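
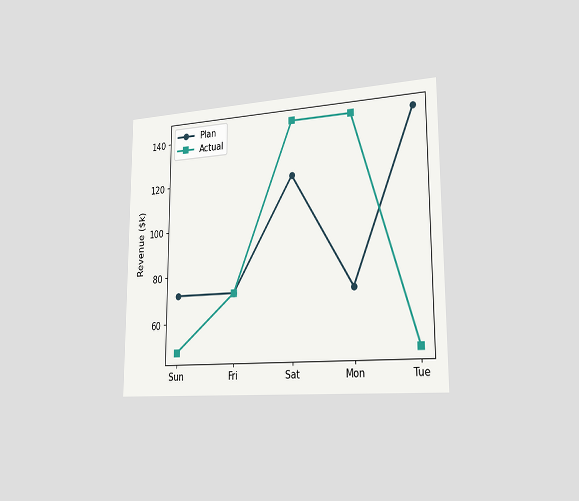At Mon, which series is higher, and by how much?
The chart is viewed slightly from the right. At Mon, Actual sits above the other line by $72k.

Actual, by $72k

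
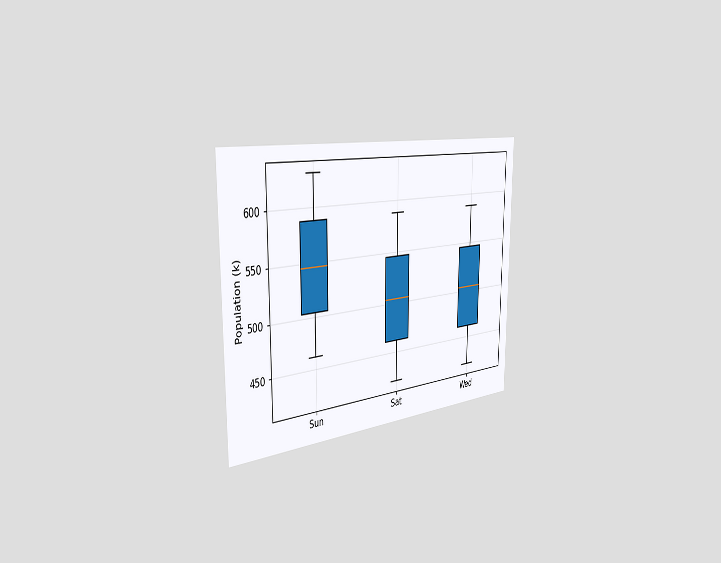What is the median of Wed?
504k

The chart is viewed slightly from the left. The median line in the Wed box sits at 504k.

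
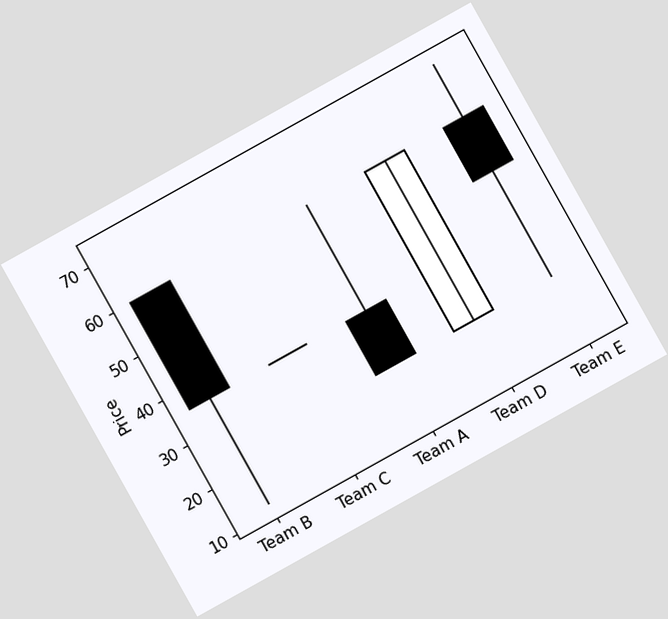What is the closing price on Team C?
36

The chart is tilted about 29° counter-clockwise. The Team C candle closes at 36.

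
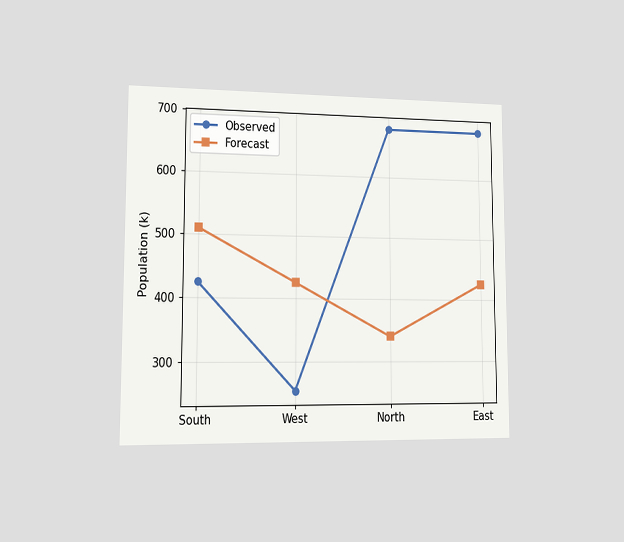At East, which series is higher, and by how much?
Observed, by 255k

The chart is viewed slightly from the left. At East, Observed sits above the other line by 255k.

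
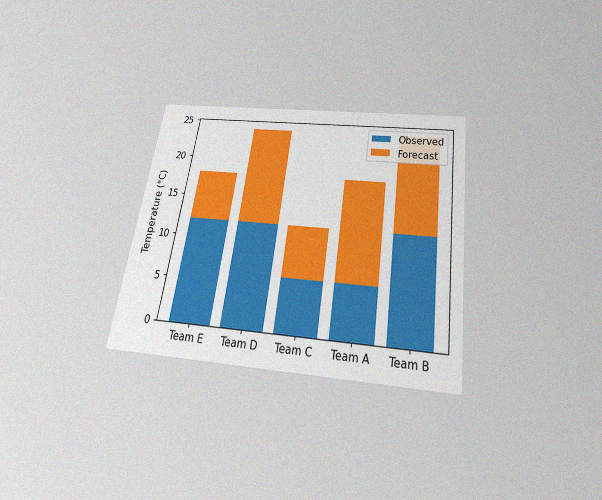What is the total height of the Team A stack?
The chart is tilted about 8° clockwise and viewed slightly from below, with some photo noise. The Team A stack's top reaches 18°C on the y-axis.

18°C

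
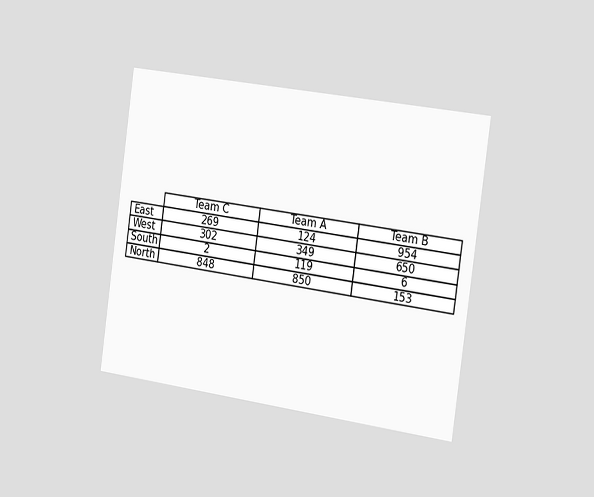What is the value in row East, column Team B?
954

The chart is tilted about 8° clockwise and viewed slightly from the right. The (East, Team B) cell reads 954.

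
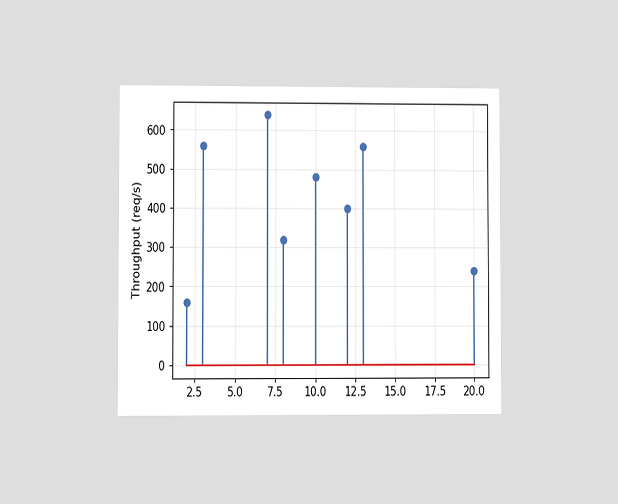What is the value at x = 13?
560req/s

The chart is viewed at a slight angle. The stem at x=13 reaches 560req/s.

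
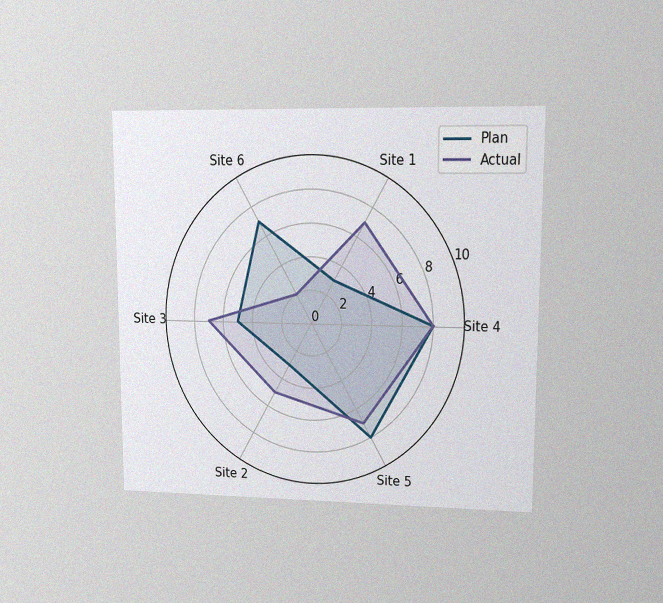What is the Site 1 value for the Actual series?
7

The chart is viewed at a slight angle, with some photo noise. On the Site 1 axis, Actual reaches 7.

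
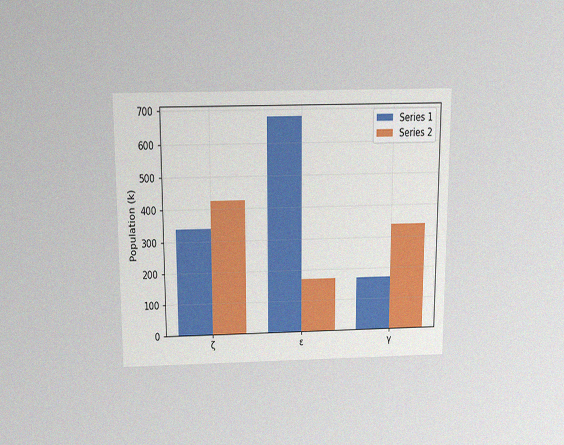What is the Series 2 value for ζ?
425k

The chart is viewed slightly from above, with some photo noise. The Series 2 bar at ζ reaches 425k on the y-axis.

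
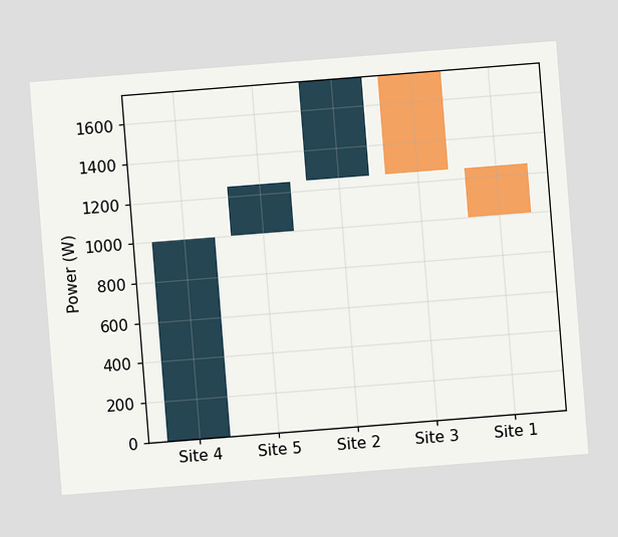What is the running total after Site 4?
The chart is tilted about 4° counter-clockwise. After Site 4 the running total reaches 1000W.

1000W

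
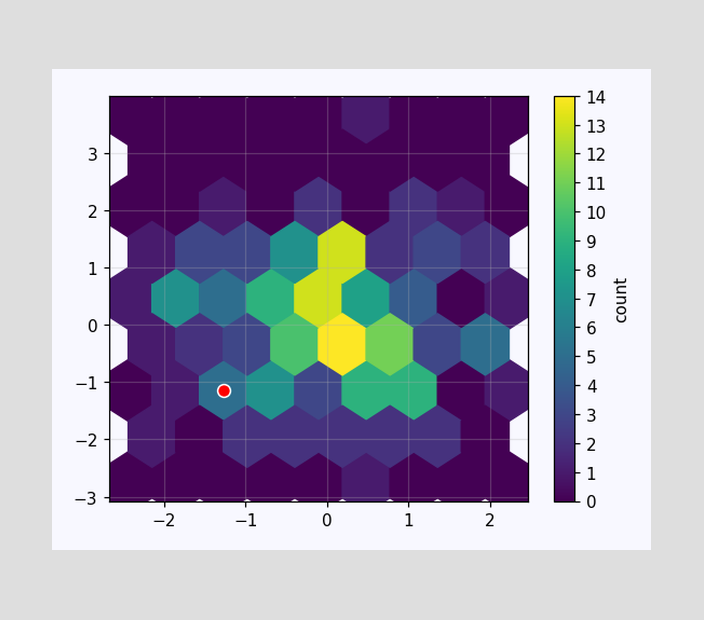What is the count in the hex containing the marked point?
5

The marked hex reads 5 on the colorbar.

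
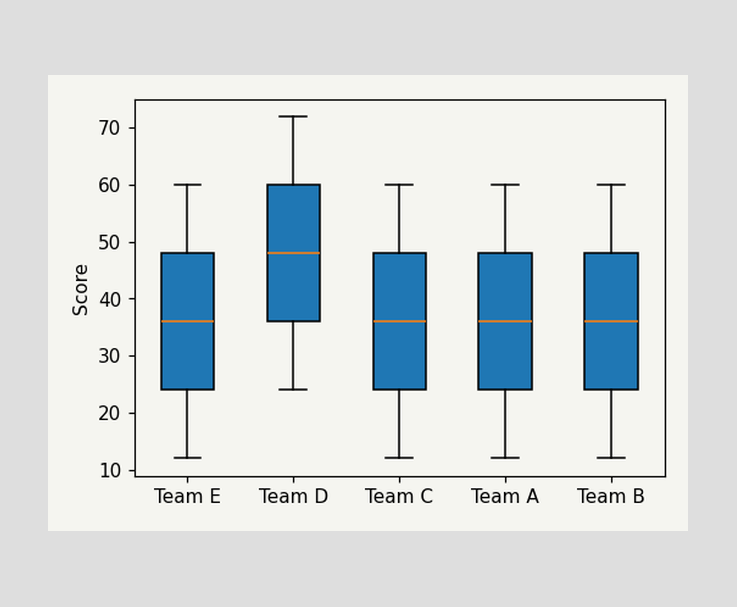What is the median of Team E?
36

The median line in the Team E box sits at 36.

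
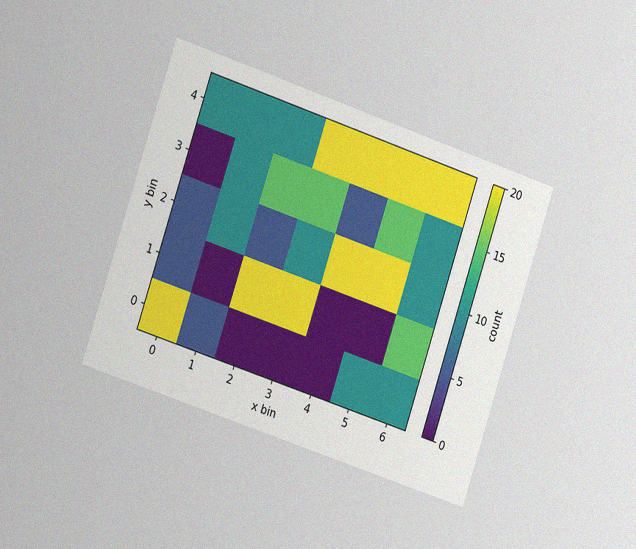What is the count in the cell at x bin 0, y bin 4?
10

The chart is tilted about 18° clockwise and viewed slightly from the left, with some photo noise. Matching the cell (0, 4) against the colorbar gives 10.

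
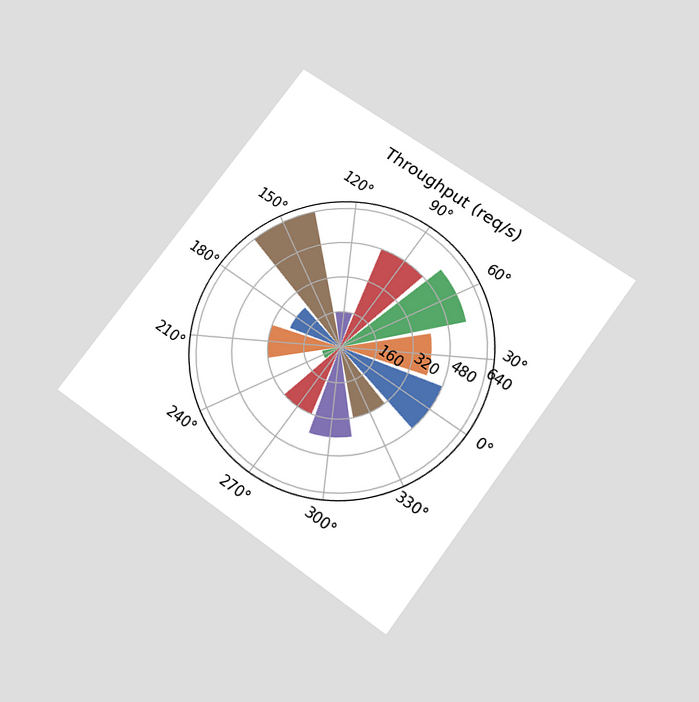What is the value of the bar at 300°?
400req/s

The chart is tilted about 36° clockwise and viewed slightly from below. The bar at 300° reaches 400req/s on the radial axis.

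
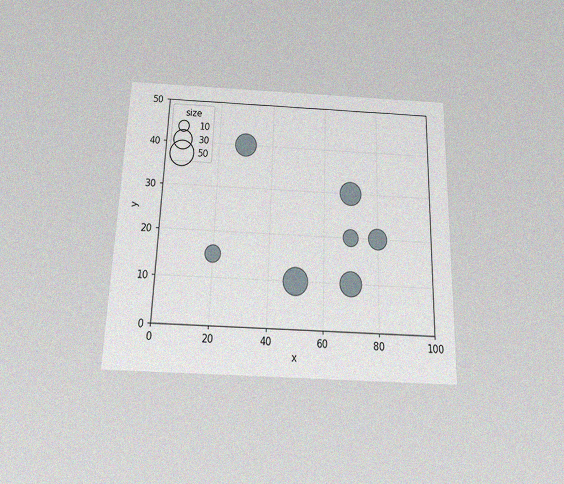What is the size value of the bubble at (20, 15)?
20

The chart is viewed slightly from below, with some photo noise. Matching the bubble at (20, 15) against the size legend gives 20.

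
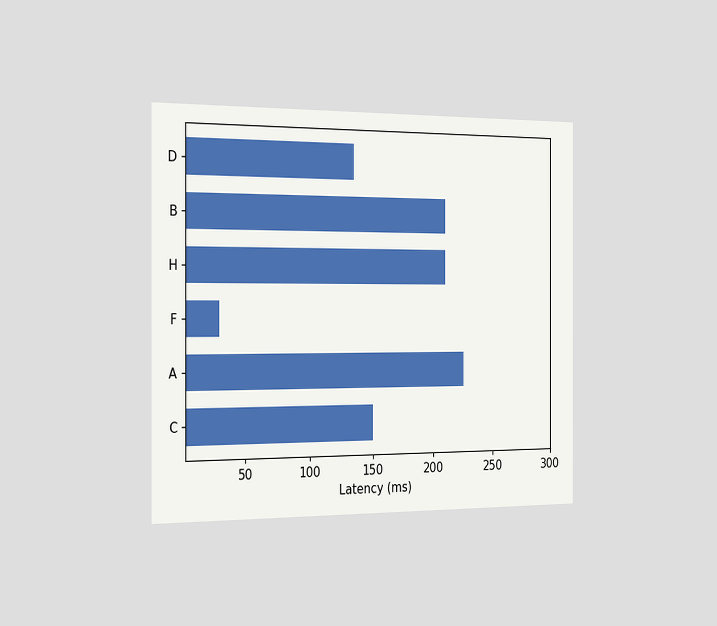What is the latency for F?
30ms

The chart is viewed slightly from the left. Reading along the chart's x-axis, the F bar reaches 30ms.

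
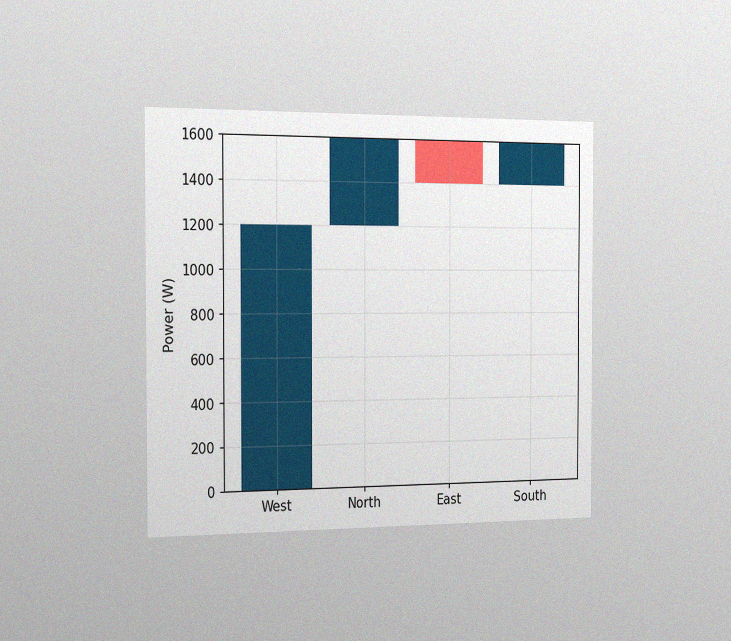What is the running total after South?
1600W

The chart is viewed slightly from the left, with some photo noise. After South the running total reaches 1600W.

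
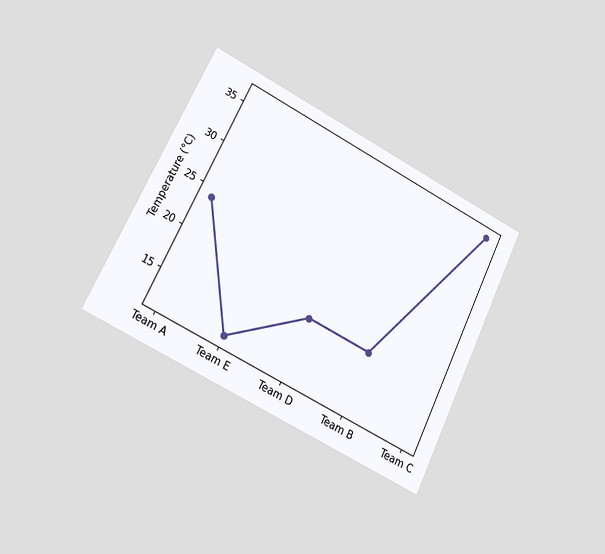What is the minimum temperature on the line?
The chart is tilted about 26° clockwise and viewed slightly from the left. The lowest point is at Team E, and reading across to the y-axis gives 12°C.

12°C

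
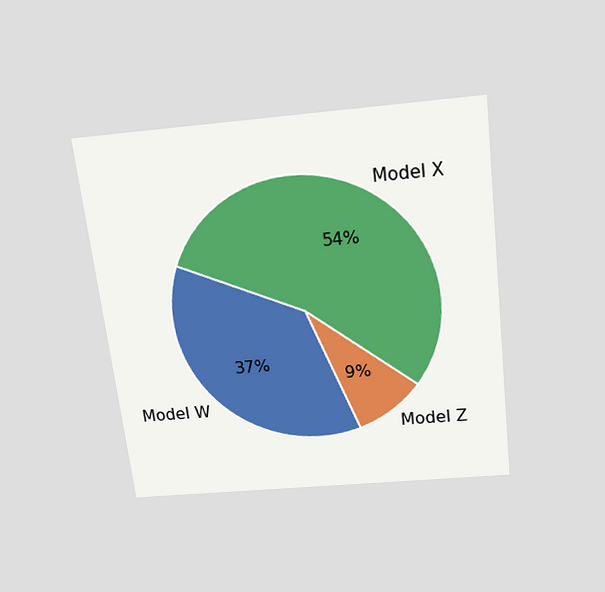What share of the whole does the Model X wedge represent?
54%

The chart is tilted about 7° counter-clockwise and viewed slightly from above. The Model X slice takes up 54% of the pie.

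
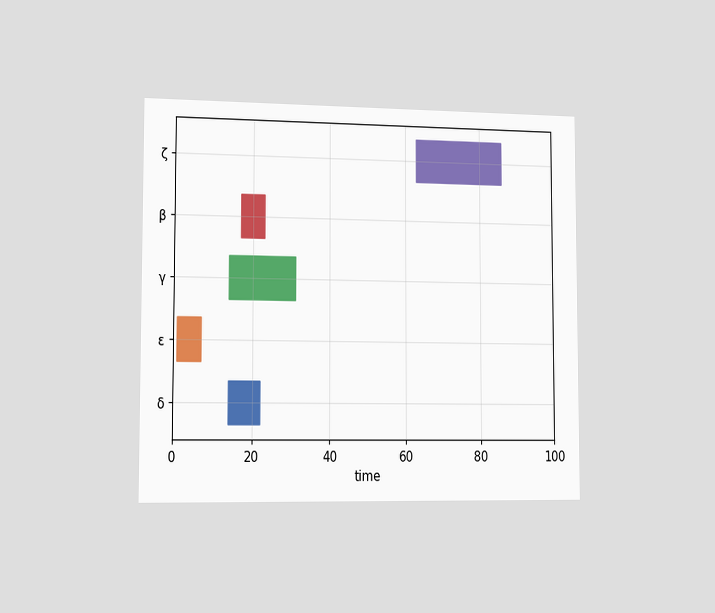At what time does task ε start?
The chart is viewed slightly from the left. The ε bar begins at t=1.

1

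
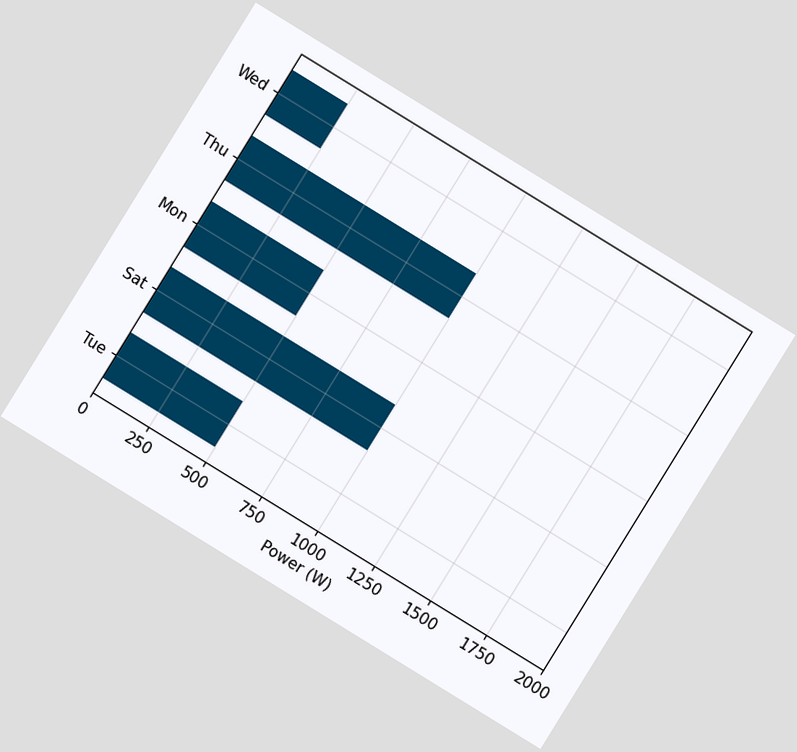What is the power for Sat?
The chart is tilted about 32° clockwise. Reading along the chart's x-axis, the Sat bar reaches 1000W.

1000W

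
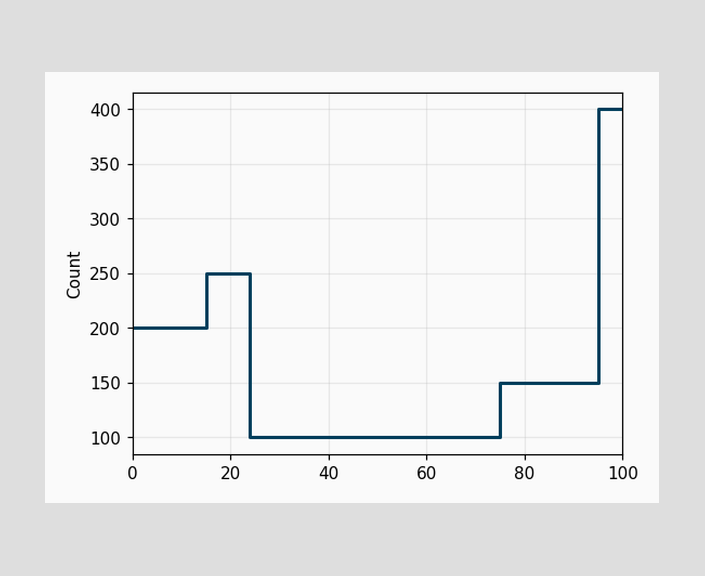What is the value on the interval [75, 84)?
150

On [75, 84) the step sits at 150.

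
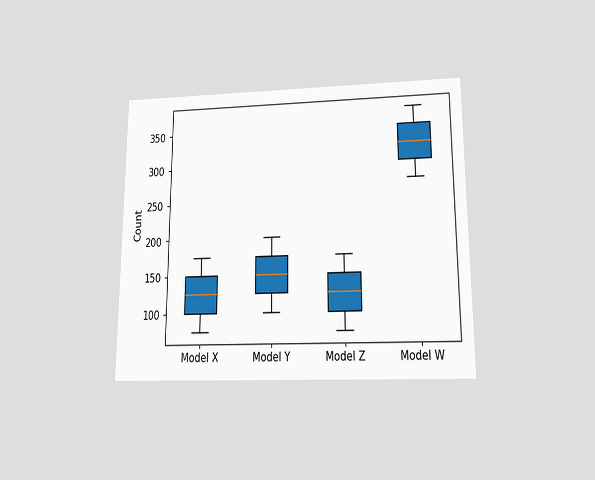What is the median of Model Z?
The chart is viewed slightly from below. The median line in the Model Z box sits at 125.

125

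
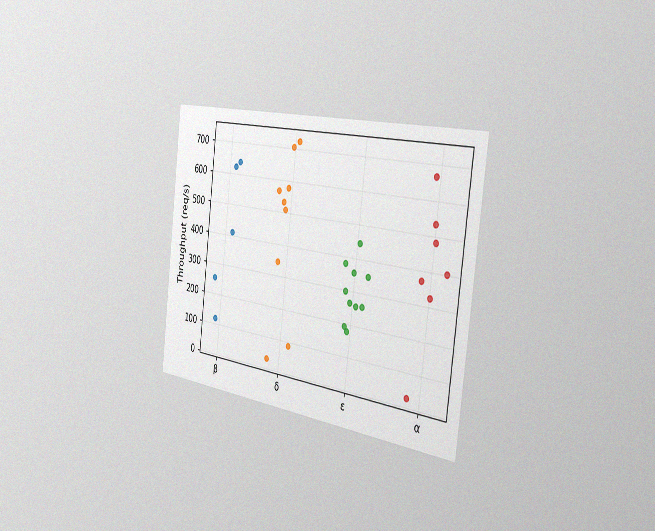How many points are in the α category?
The chart is tilted about 7° clockwise and viewed slightly from the right, with some photo noise. Counting the markers in the α column gives 7.

7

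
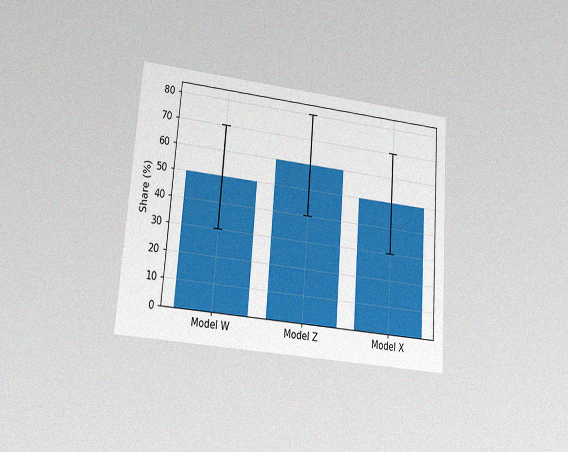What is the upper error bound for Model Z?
80%

The chart is tilted about 4° clockwise and viewed at a slight angle, with some photo noise. The Model Z bar's upper whisker reaches 80%.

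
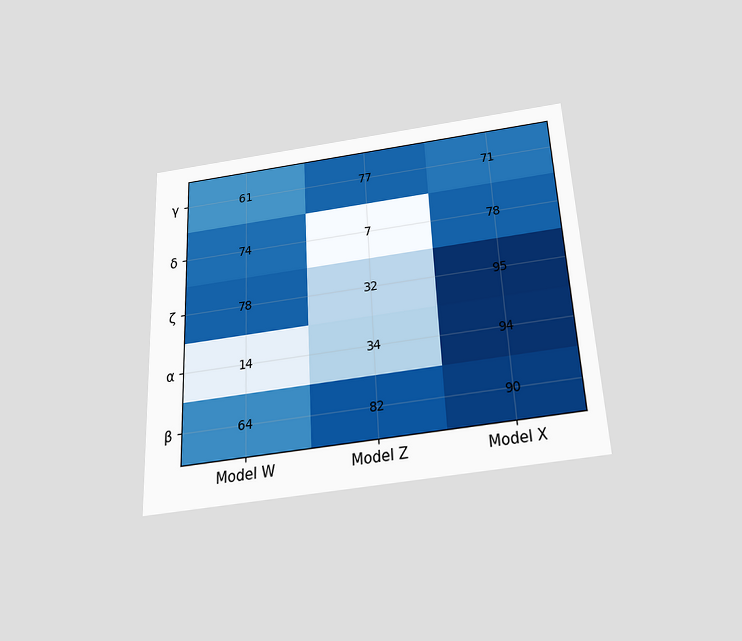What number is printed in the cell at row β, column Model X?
90

The chart is tilted about 3° counter-clockwise and viewed slightly from below. The (β, Model X) cell reads 90.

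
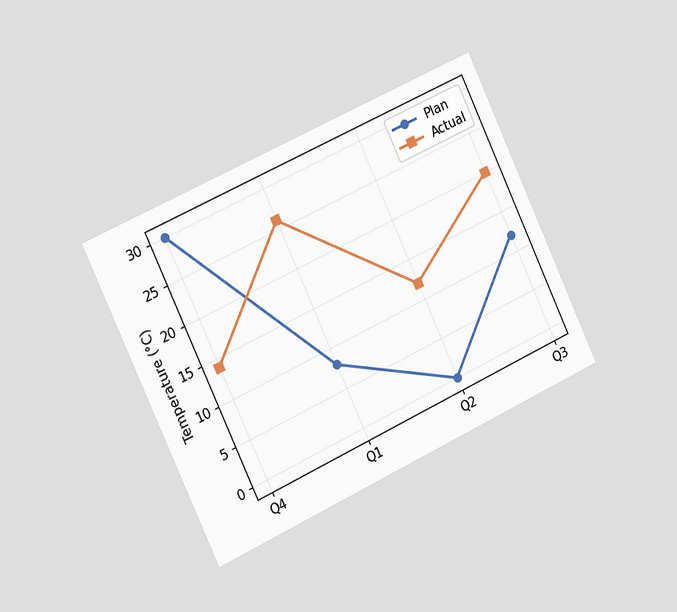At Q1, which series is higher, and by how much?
Actual, by 18°C

The chart is tilted about 25° counter-clockwise and viewed slightly from the left. At Q1, Actual sits above the other line by 18°C.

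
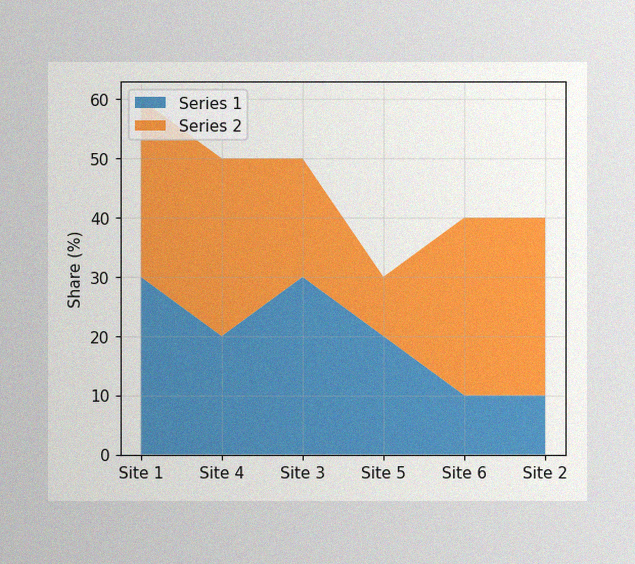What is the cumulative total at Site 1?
The image has some photo noise and uneven lighting. The stacked total at Site 1 reaches 60%.

60%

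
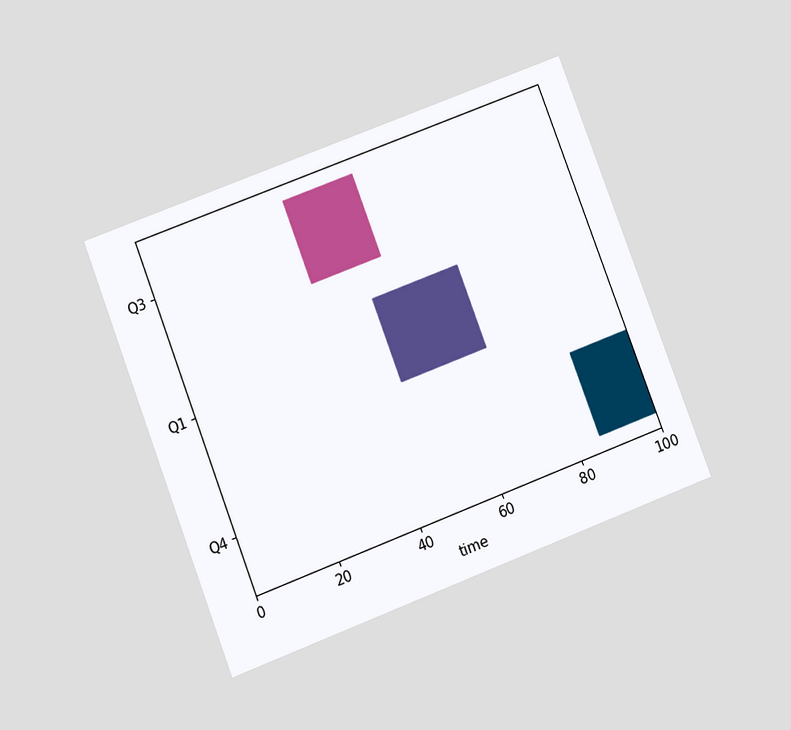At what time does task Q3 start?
35

The chart is tilted about 21° counter-clockwise and viewed at a slight angle. The Q3 bar begins at t=35.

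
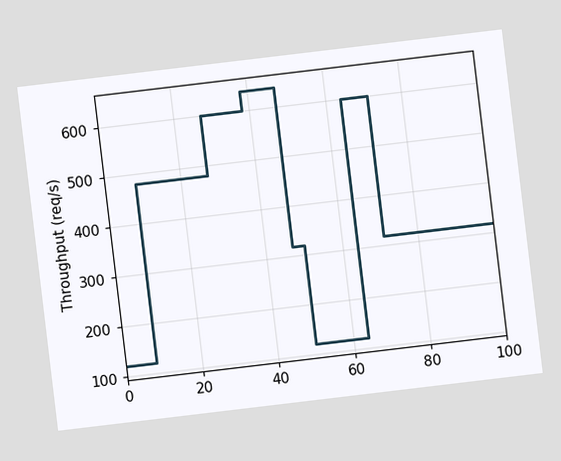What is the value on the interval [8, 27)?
480req/s

The chart is tilted about 7° counter-clockwise. On [8, 27) the step sits at 480req/s.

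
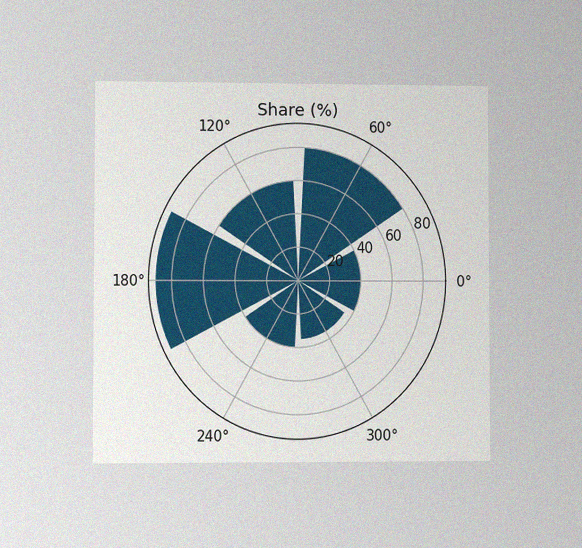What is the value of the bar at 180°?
The chart is viewed at a slight angle, with some photo noise. The bar at 180° reaches 90% on the radial axis.

90%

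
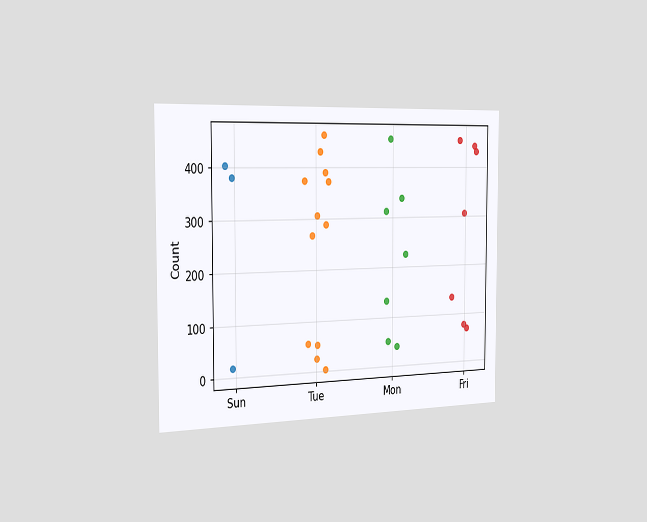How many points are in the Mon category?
7

The chart is viewed slightly from the left. Counting the markers in the Mon column gives 7.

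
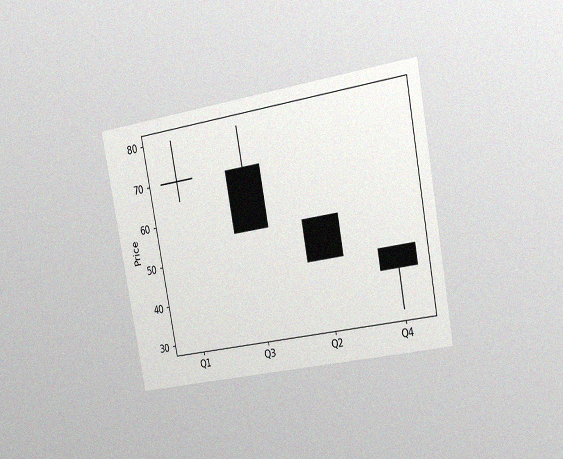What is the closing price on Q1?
70

The chart is tilted about 11° counter-clockwise and viewed slightly from the right, with some photo noise. The Q1 candle closes at 70.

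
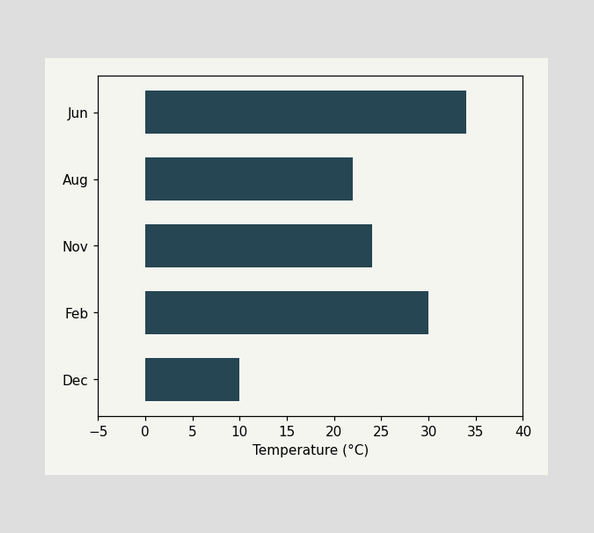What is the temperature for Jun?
34°C

Reading along the chart's x-axis, the Jun bar reaches 34°C.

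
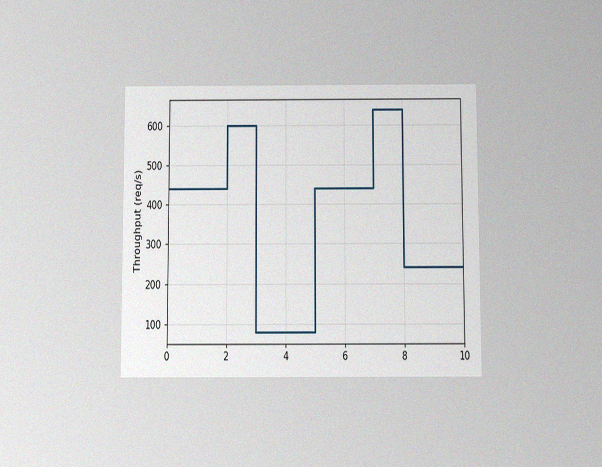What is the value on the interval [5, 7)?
The chart is viewed slightly from below, with some photo noise. On [5, 7) the step sits at 440req/s.

440req/s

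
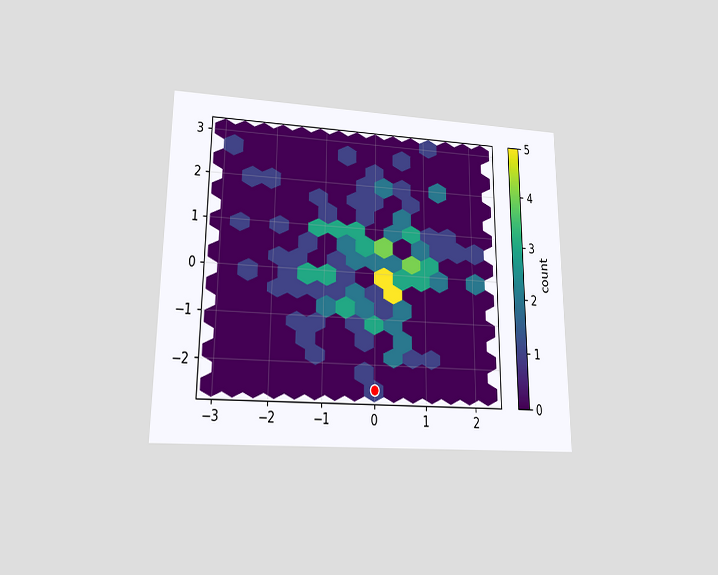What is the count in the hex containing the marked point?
The chart is viewed at a slight angle. The marked hex reads 1 on the colorbar.

1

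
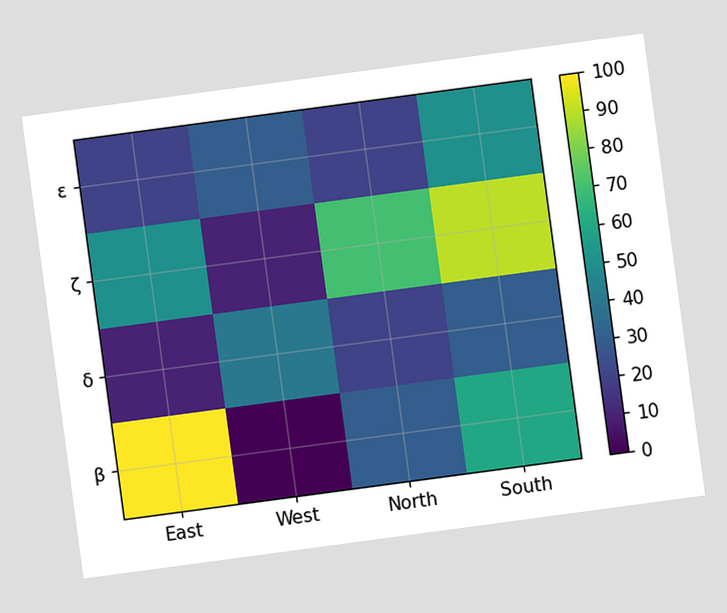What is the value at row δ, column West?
The chart is tilted about 8° counter-clockwise. Matching cell (δ, West) against the colorbar gives 40.

40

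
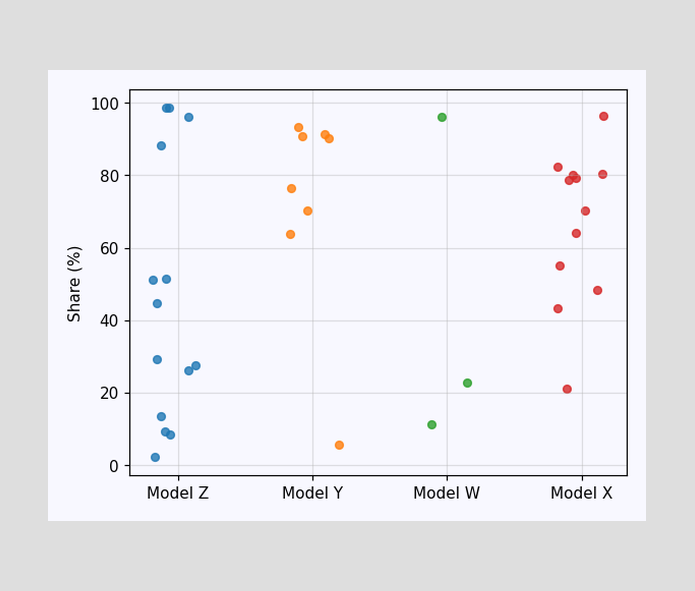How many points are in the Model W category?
Counting the markers in the Model W column gives 3.

3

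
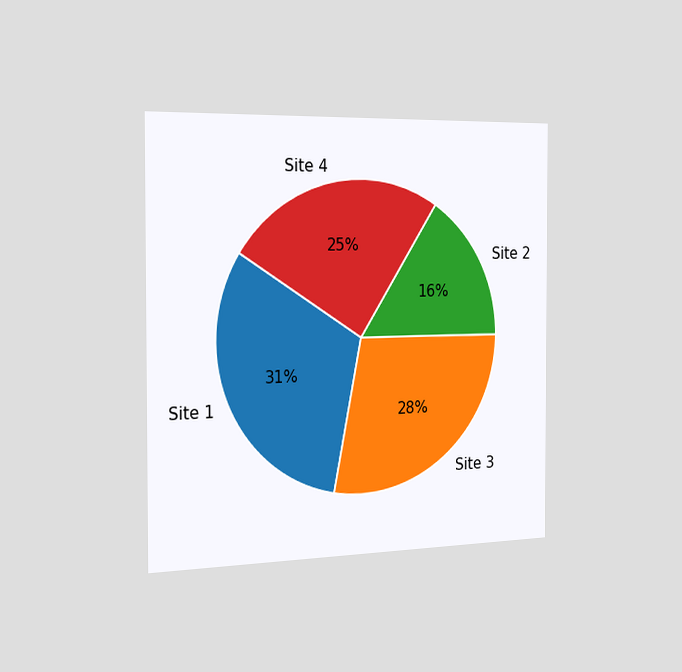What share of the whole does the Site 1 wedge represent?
31%

The chart is viewed slightly from the left. The Site 1 slice takes up 31% of the pie.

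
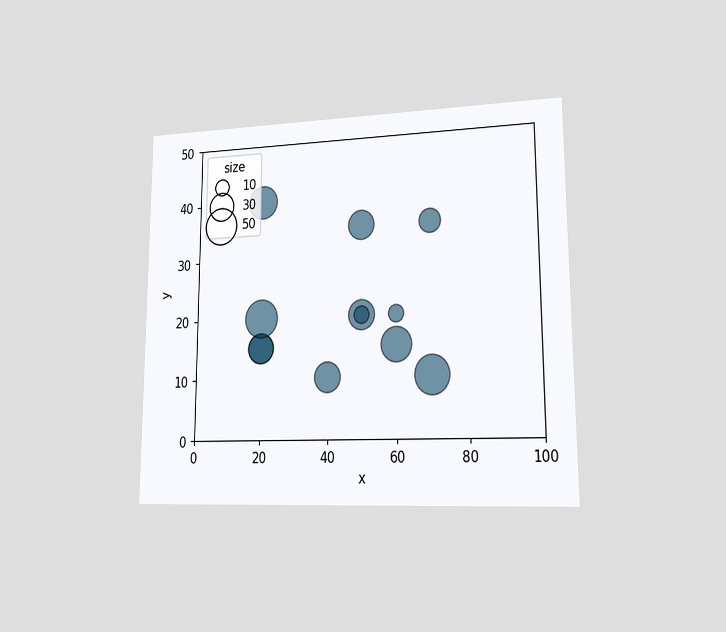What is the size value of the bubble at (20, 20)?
The chart is viewed slightly from the right. Matching the bubble at (20, 20) against the size legend gives 50.

50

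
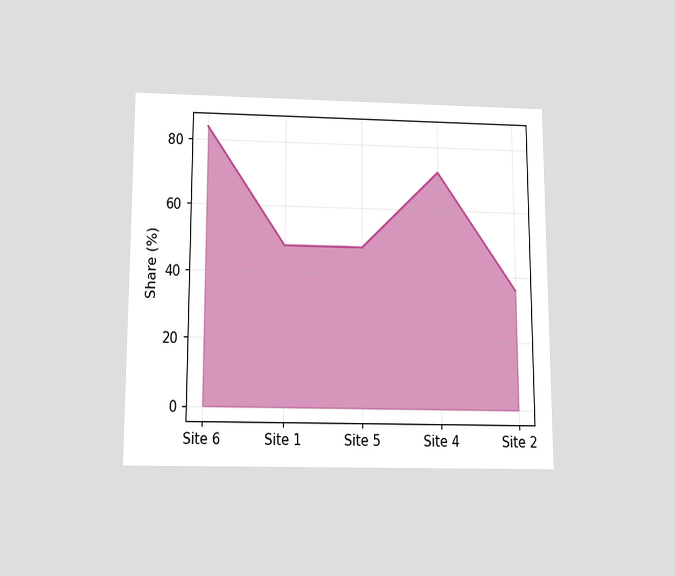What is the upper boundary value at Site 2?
36%

The chart is viewed slightly from below. At Site 2 the upper boundary is at 36%.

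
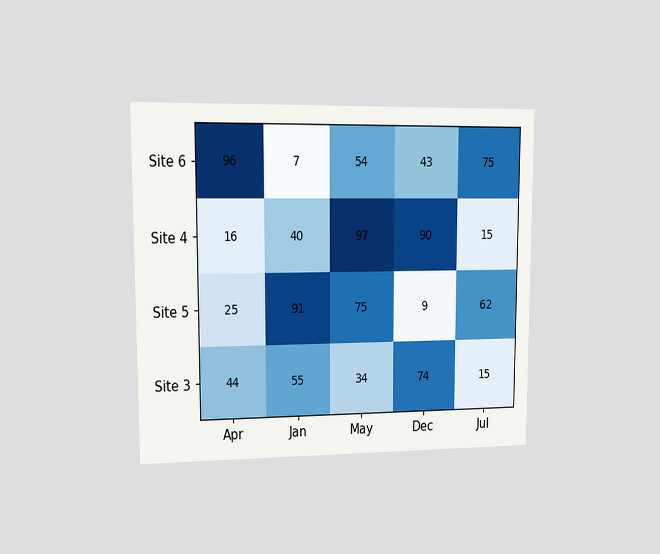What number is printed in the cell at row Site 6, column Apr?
96

The chart is viewed at a slight angle. The (Site 6, Apr) cell reads 96.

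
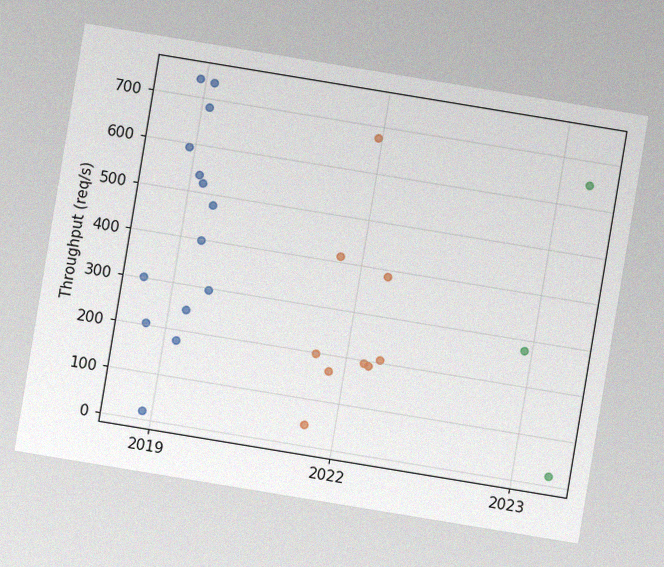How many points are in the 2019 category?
14

The chart is tilted about 9° clockwise, with some photo noise. Counting the markers in the 2019 column gives 14.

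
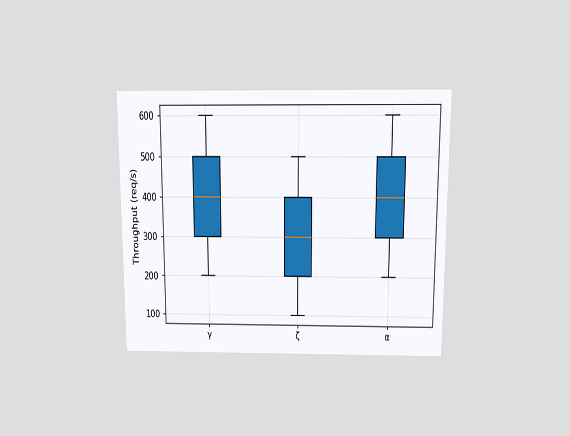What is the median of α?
400req/s

The chart is viewed slightly from above. The median line in the α box sits at 400req/s.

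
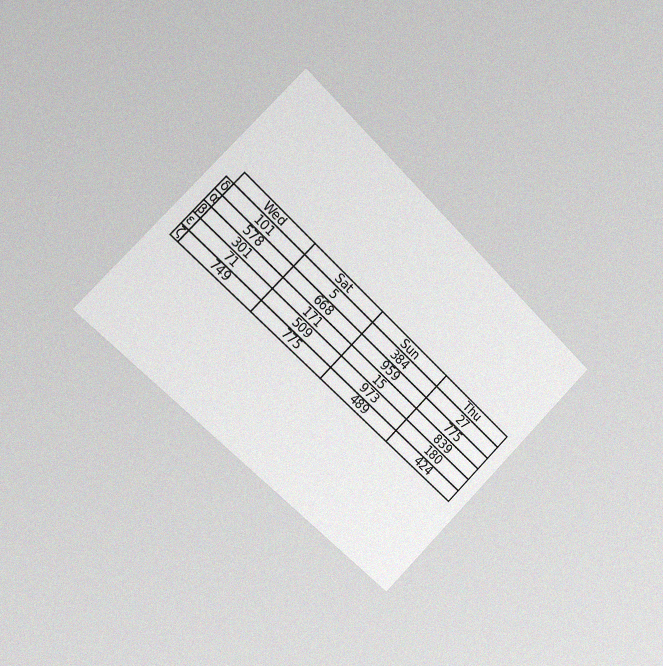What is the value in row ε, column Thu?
180

The chart is tilted about 45° clockwise and viewed slightly from the left, with some photo noise. The (ε, Thu) cell reads 180.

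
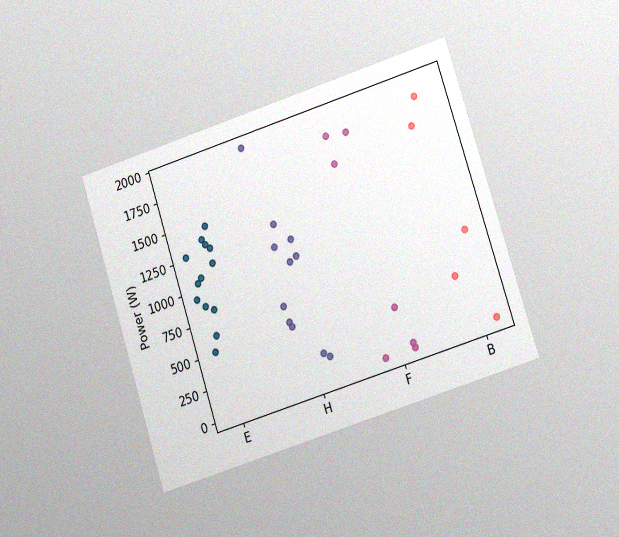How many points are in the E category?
13

The chart is tilted about 18° counter-clockwise and viewed at a slight angle, with some photo noise. Counting the markers in the E column gives 13.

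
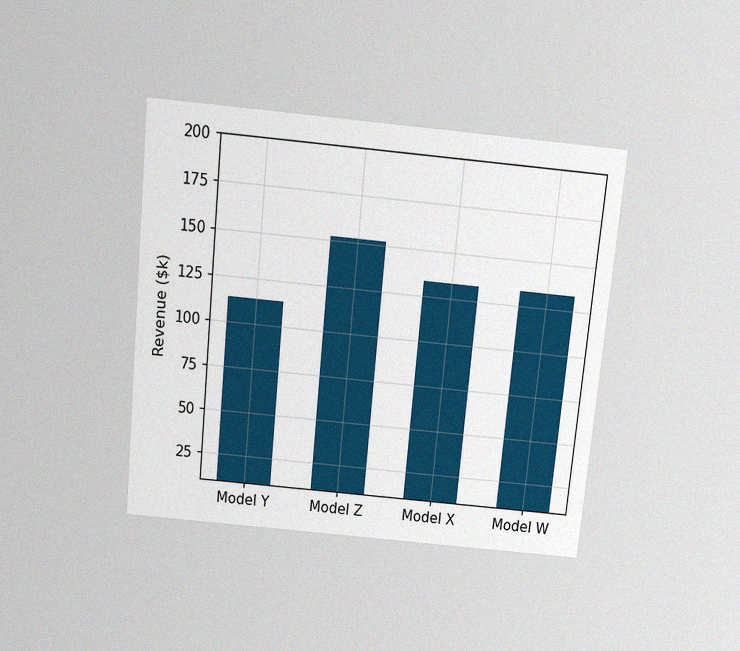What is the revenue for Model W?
$133k

The chart is tilted about 6° clockwise and viewed slightly from above, with some photo noise. Reading along the chart's y-axis, the Model W bar reaches $133k.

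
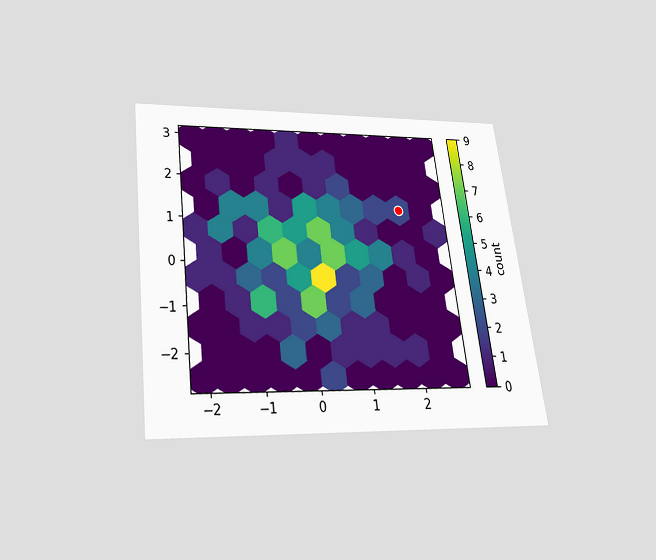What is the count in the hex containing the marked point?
The chart is tilted about 7° counter-clockwise and viewed slightly from below. The marked hex reads 2 on the colorbar.

2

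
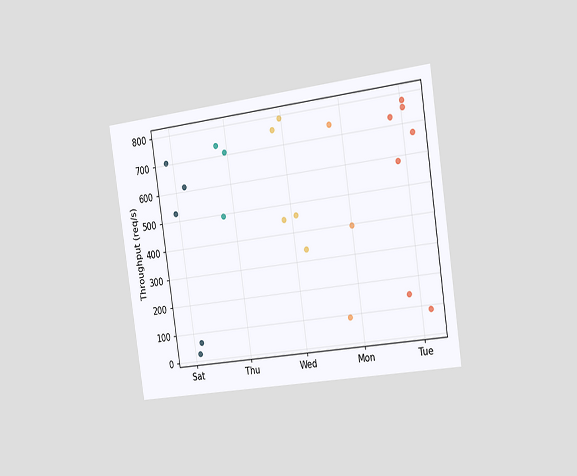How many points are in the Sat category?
The chart is tilted about 8° counter-clockwise and viewed slightly from the right. Counting the markers in the Sat column gives 5.

5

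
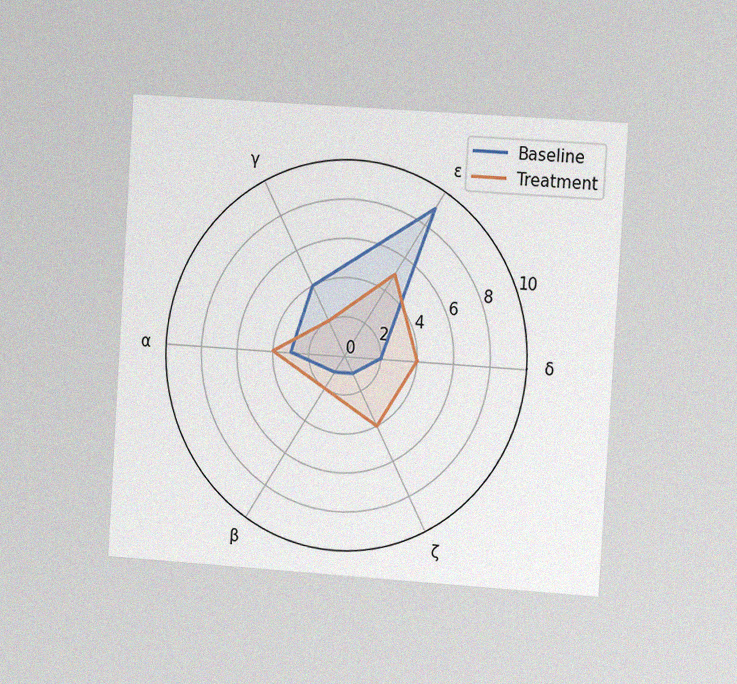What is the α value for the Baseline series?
3

The chart is tilted about 4° clockwise and viewed slightly from the right, with some photo noise. On the α axis, Baseline reaches 3.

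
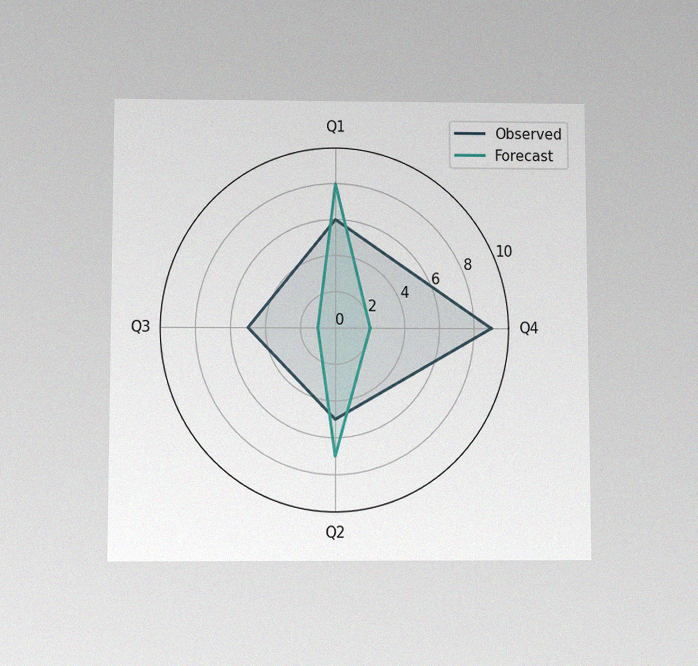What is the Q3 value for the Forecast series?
The chart is viewed slightly from below, with some photo noise. On the Q3 axis, Forecast reaches 1.

1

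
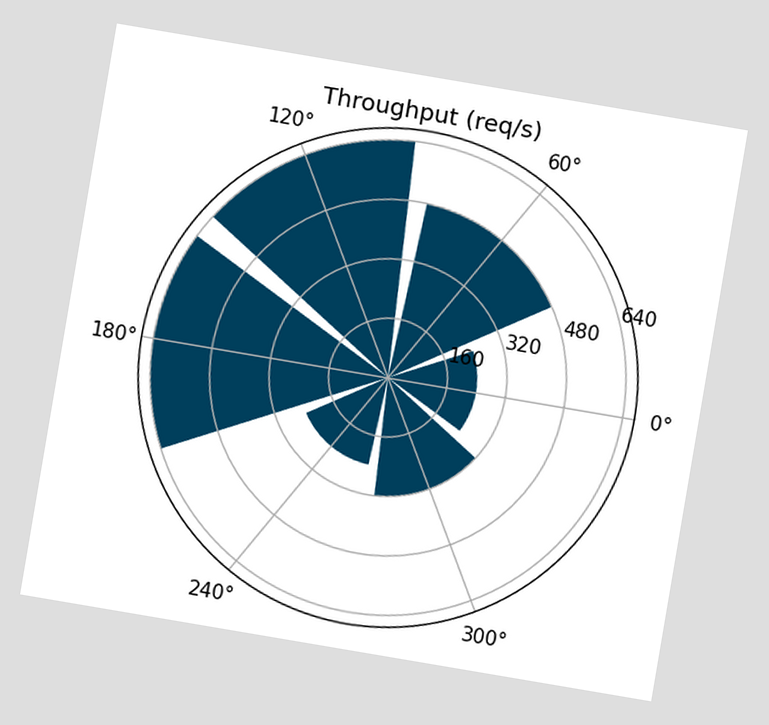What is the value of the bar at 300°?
The chart is tilted about 10° clockwise. The bar at 300° reaches 320req/s on the radial axis.

320req/s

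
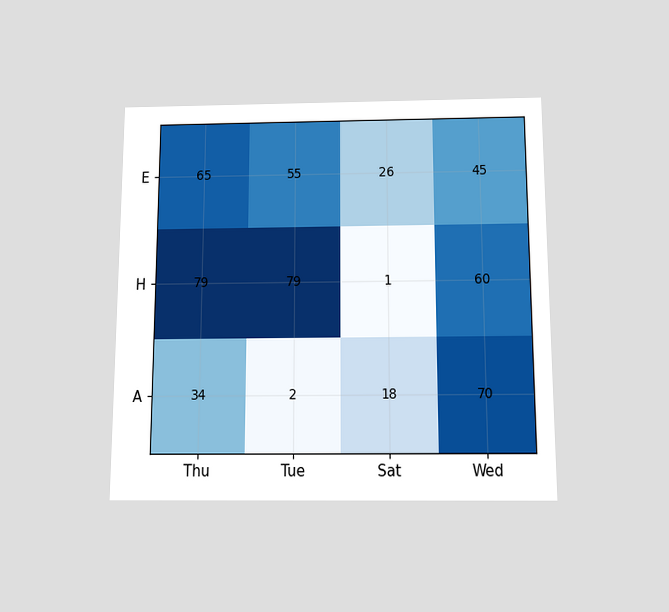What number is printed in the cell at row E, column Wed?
45

The chart is viewed slightly from below. The (E, Wed) cell reads 45.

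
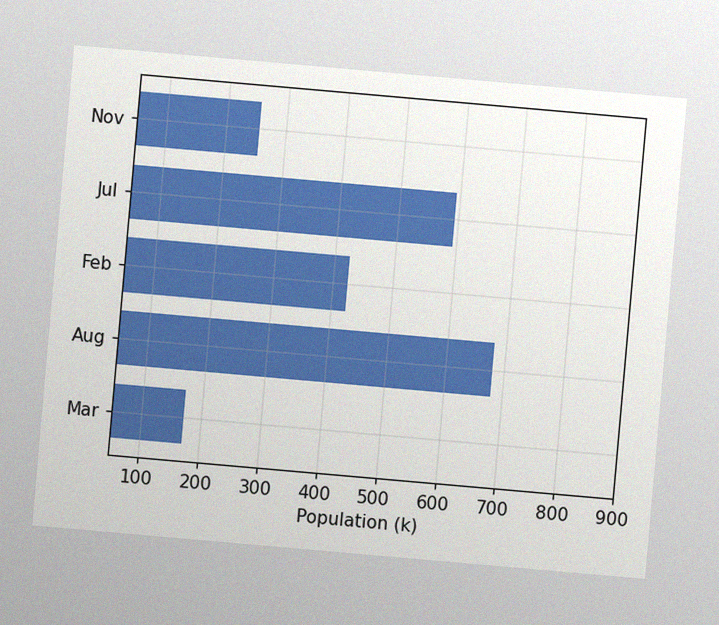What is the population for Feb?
425k

The chart is tilted about 5° clockwise, with some photo noise. Reading along the chart's x-axis, the Feb bar reaches 425k.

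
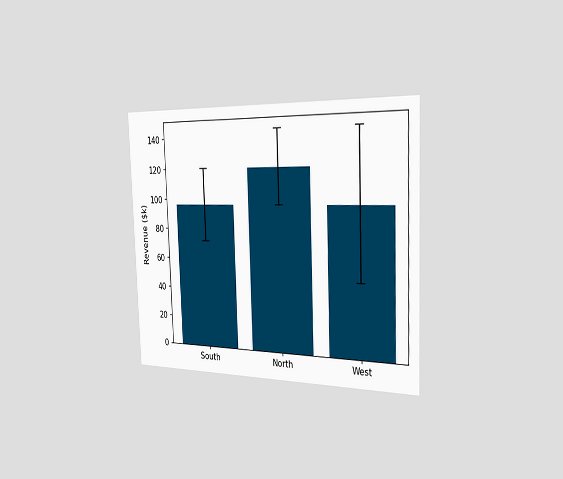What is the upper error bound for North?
$144k

The chart is tilted about 2° counter-clockwise and viewed slightly from the right. The North bar's upper whisker reaches $144k.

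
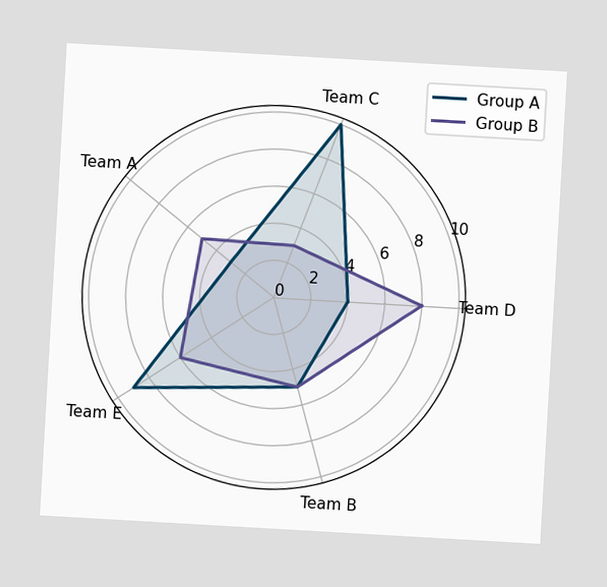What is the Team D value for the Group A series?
The chart is tilted about 3° clockwise. On the Team D axis, Group A reaches 4.

4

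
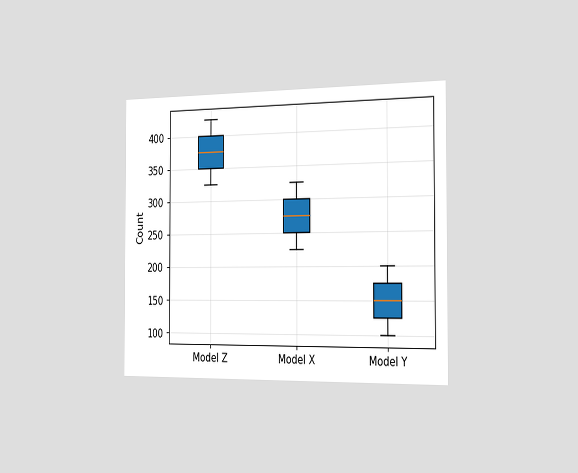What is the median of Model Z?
The chart is viewed slightly from the right. The median line in the Model Z box sits at 375.

375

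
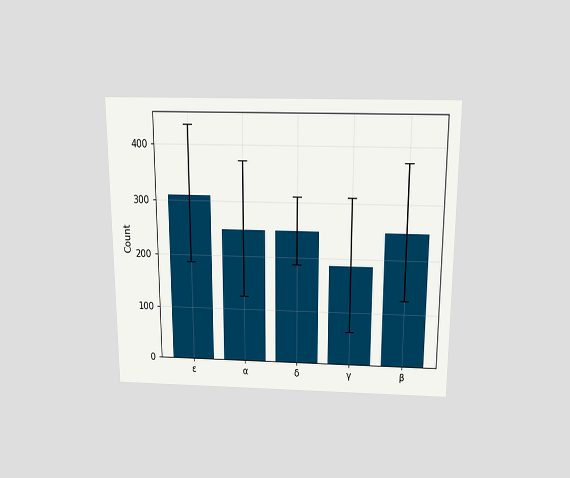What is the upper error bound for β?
372

The chart is viewed slightly from above. The β bar's upper whisker reaches 372.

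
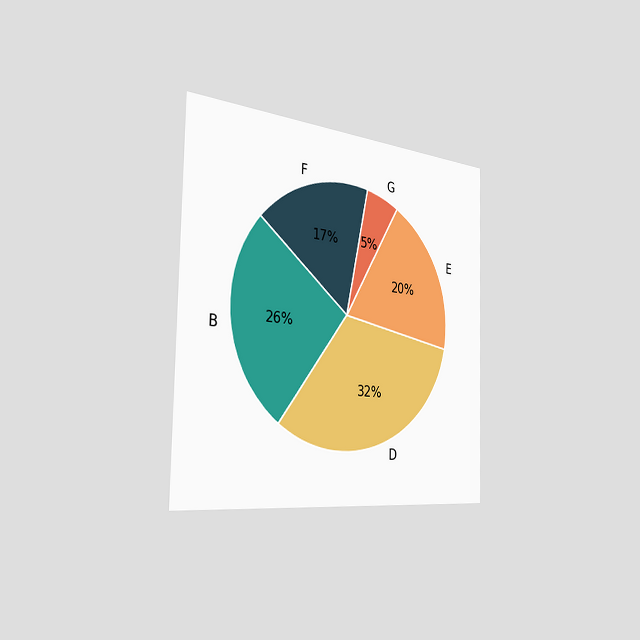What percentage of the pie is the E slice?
The chart is viewed slightly from the left. The E slice takes up 20% of the pie.

20%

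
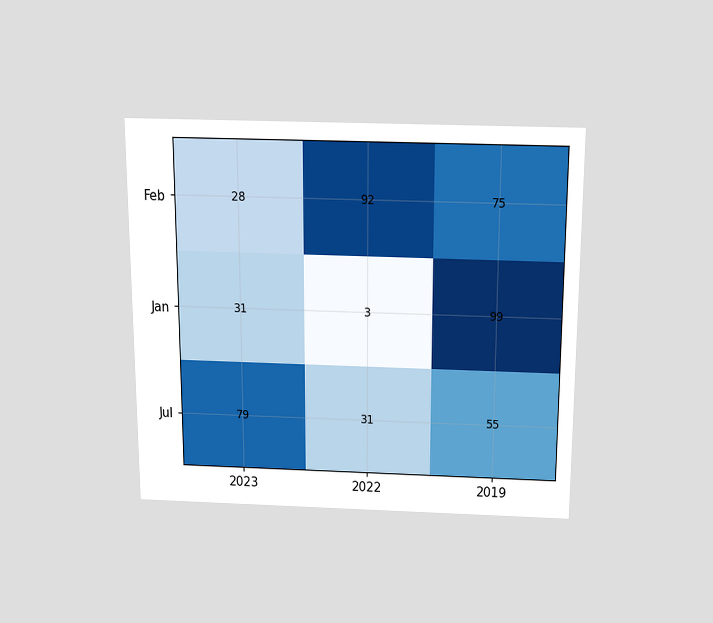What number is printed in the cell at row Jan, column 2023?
31

The chart is viewed slightly from above. The (Jan, 2023) cell reads 31.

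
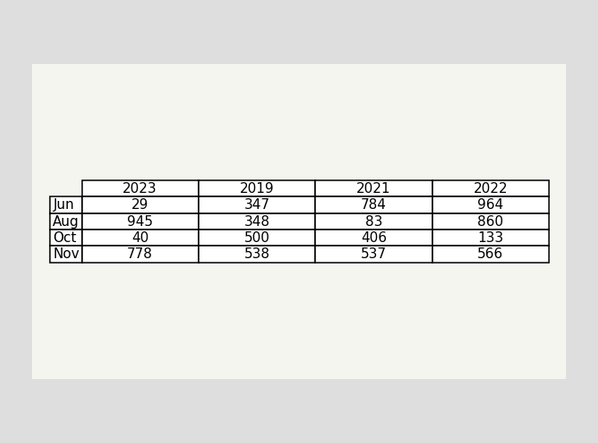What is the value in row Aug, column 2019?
The (Aug, 2019) cell reads 348.

348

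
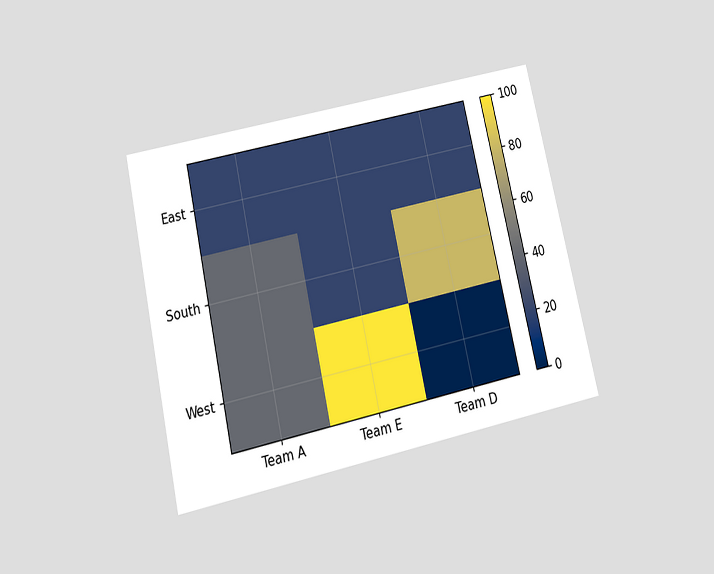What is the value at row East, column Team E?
20

The chart is tilted about 13° counter-clockwise and viewed slightly from below. Matching cell (East, Team E) against the colorbar gives 20.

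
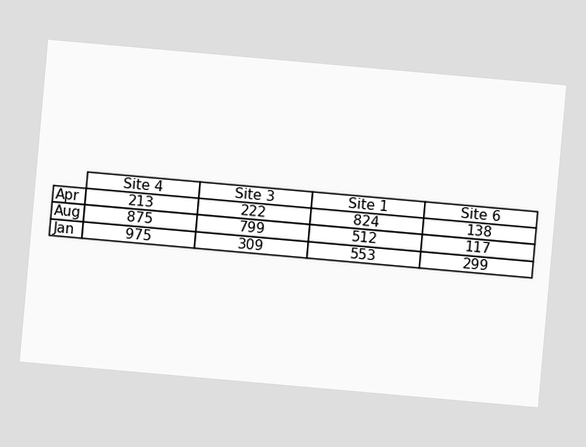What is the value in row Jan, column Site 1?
The chart is tilted about 5° clockwise. The (Jan, Site 1) cell reads 553.

553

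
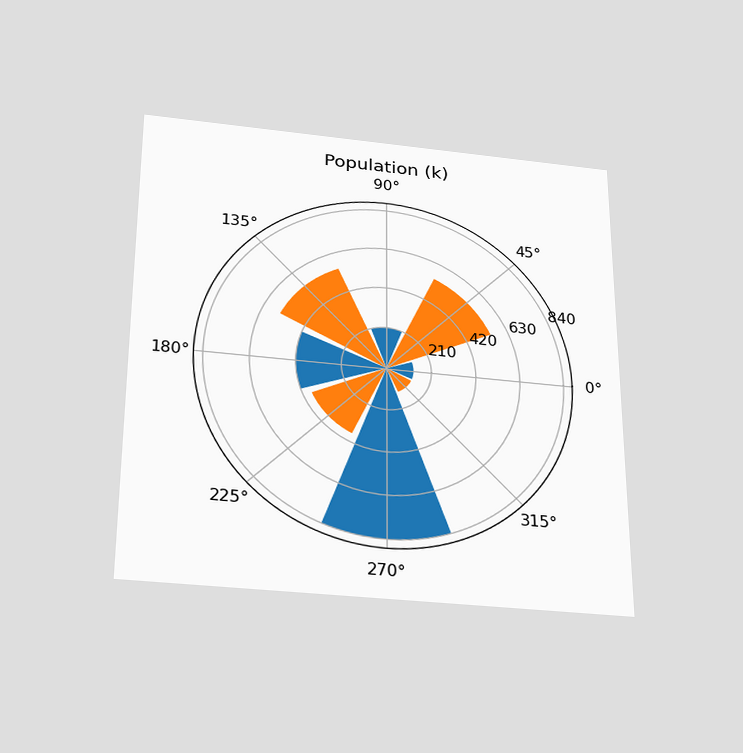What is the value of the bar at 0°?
The chart is viewed slightly from below. The bar at 0° reaches 126k on the radial axis.

126k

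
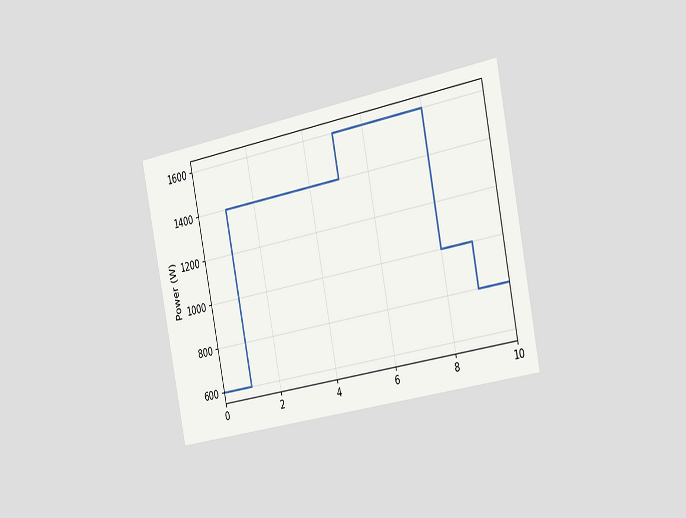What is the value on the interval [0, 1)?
The chart is tilted about 11° counter-clockwise and viewed slightly from the right. On [0, 1) the step sits at 600W.

600W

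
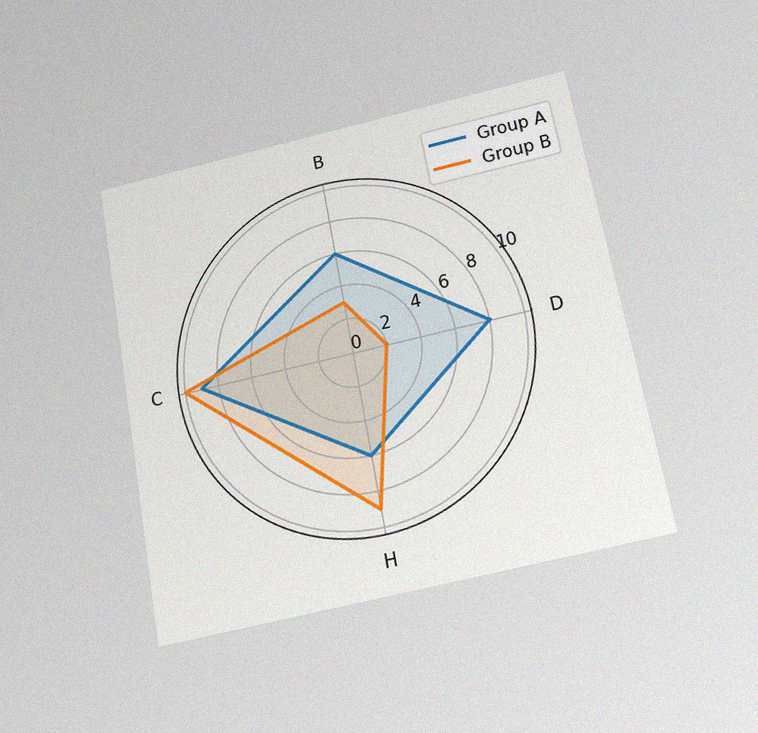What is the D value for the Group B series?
The chart is tilted about 10° counter-clockwise and viewed slightly from below, with some photo noise. On the D axis, Group B reaches 2.

2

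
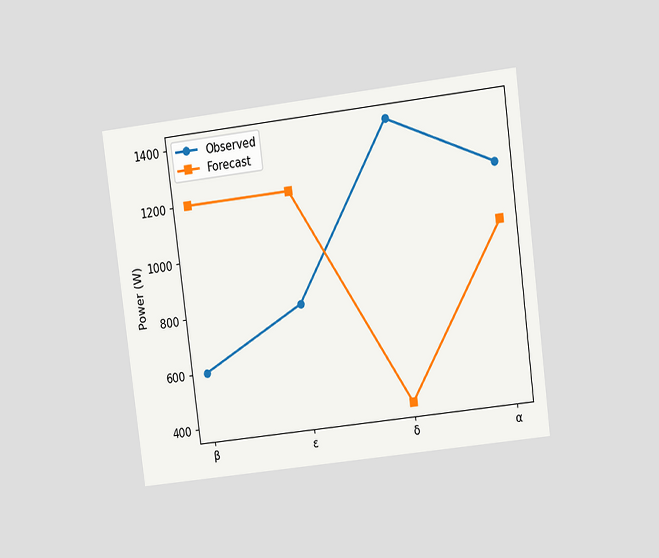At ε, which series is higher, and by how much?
Forecast, by 400W

The chart is tilted about 7° counter-clockwise and viewed at a slight angle. At ε, Forecast sits above the other line by 400W.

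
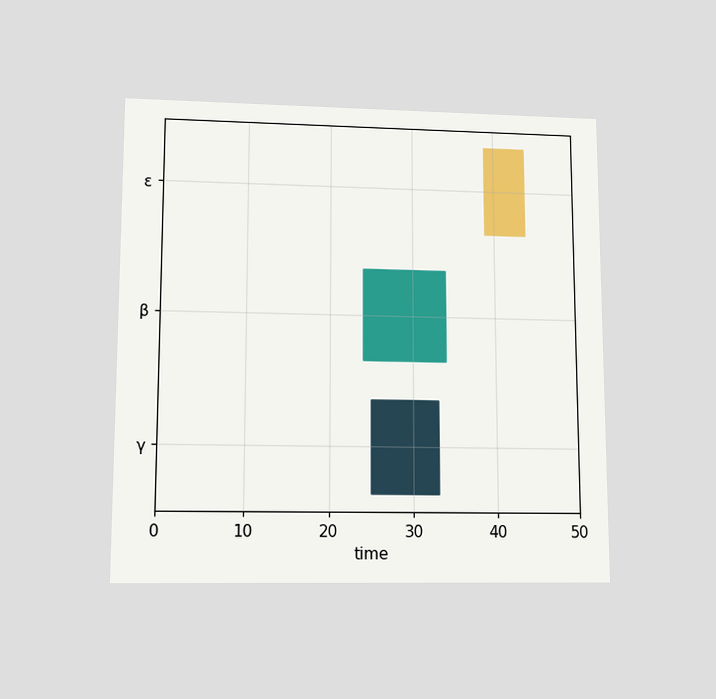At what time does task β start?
The chart is viewed at a slight angle. The β bar begins at t=24.

24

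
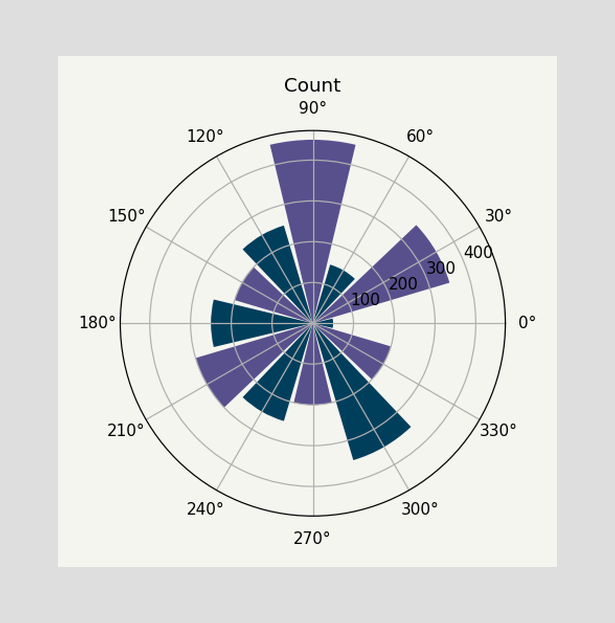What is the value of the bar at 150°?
The bar at 150° reaches 200 on the radial axis.

200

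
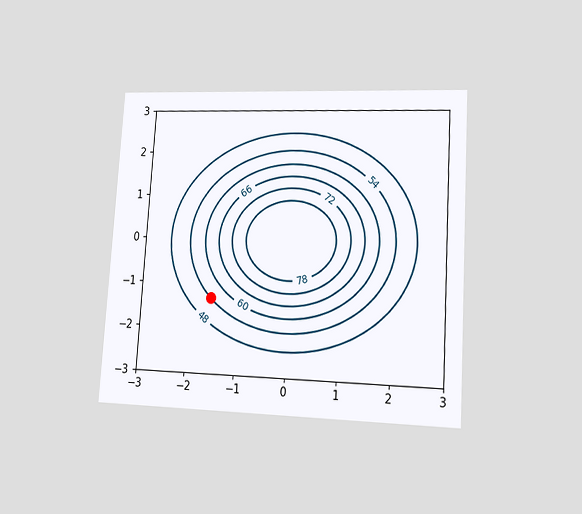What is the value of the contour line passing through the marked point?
The chart is tilted about 4° clockwise and viewed at a slight angle. The marked point sits on the contour labelled 54.

54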